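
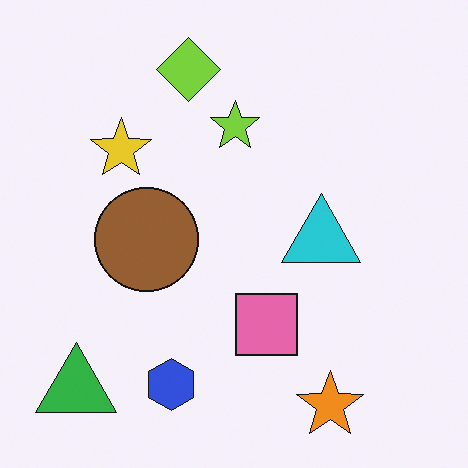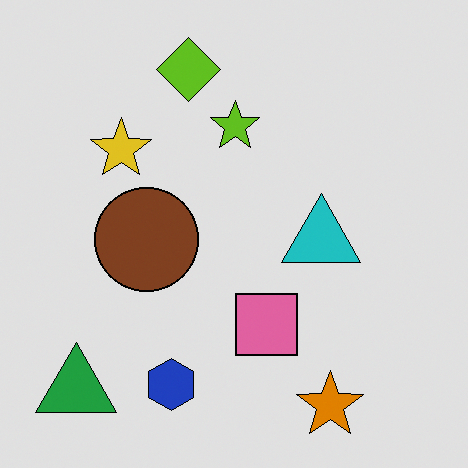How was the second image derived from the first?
The second image is the first posterized to a reduced palette.

Each flat color has snapped to a coarser quantized level — most visibly, the near-white background has dropped to a flat grey.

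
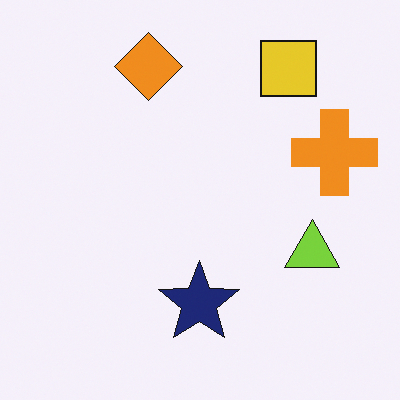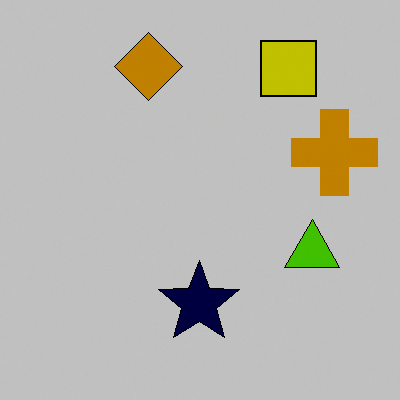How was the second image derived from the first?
Aggressively posterized.

Each flat color has snapped to a coarser quantized level — most visibly, the near-white background has dropped to a flat grey.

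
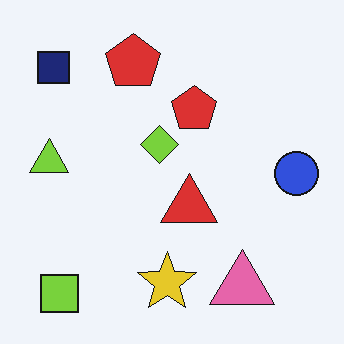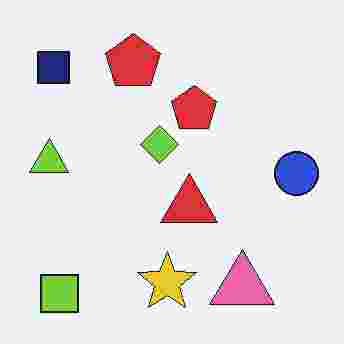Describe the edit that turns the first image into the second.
The transformation is: degraded with heavy JPEG compression.

Blocky 8×8 compression artifacts appear around shape edges and the flat background shows ringing — characteristic JPEG degradation.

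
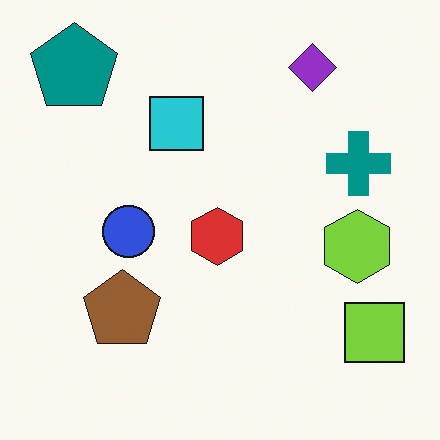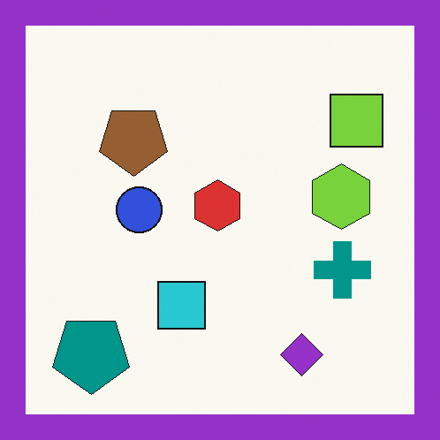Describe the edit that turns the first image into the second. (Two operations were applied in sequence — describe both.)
It was flipped vertically (top ↔ bottom), then framed with a purple border.

The purple diamond is in the top-right of the first image and the bottom-right of the second — shapes on opposite sides of the horizontal midline have swapped in a mirror flip. A solid purple frame runs around the edge of the second image, with the content slightly shrunk inside it.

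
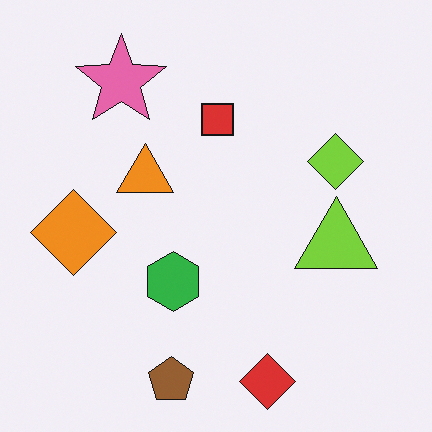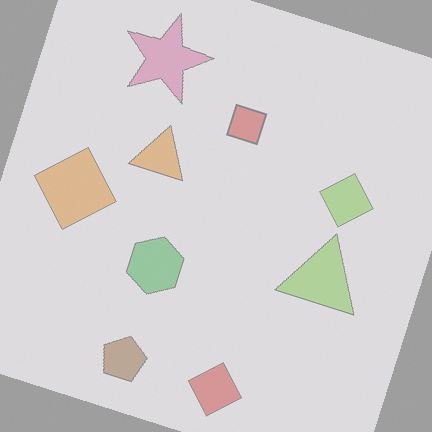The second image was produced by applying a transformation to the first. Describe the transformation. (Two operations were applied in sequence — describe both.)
It was rotated clockwise by a clearly visible amount, then given much lower contrast.

Every shape is tilted by the same angle and the image corners show triangular fill wedges — a whole-image rotation by a non-right angle. Tones are pushed toward mid-grey across the whole image — a global contrast change.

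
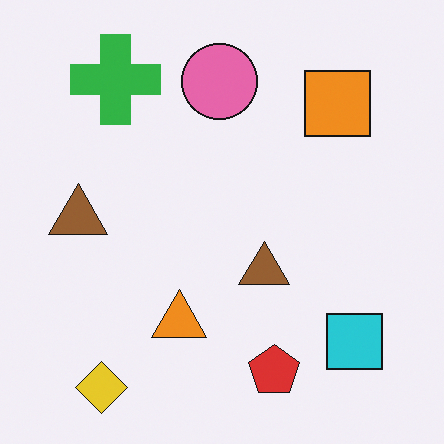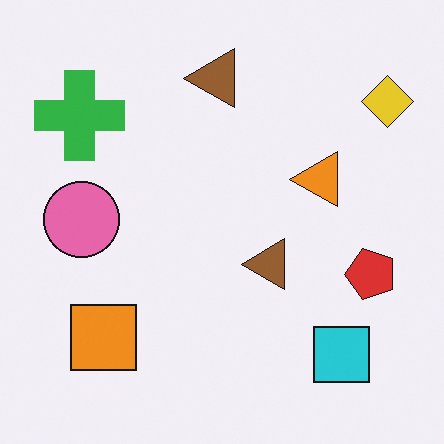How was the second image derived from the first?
Transposed (reflected across the top-left ↔ bottom-right diagonal).

Shapes have swapped their row and column positions — what was in the top-right is now in the bottom-left — a diagonal reflection.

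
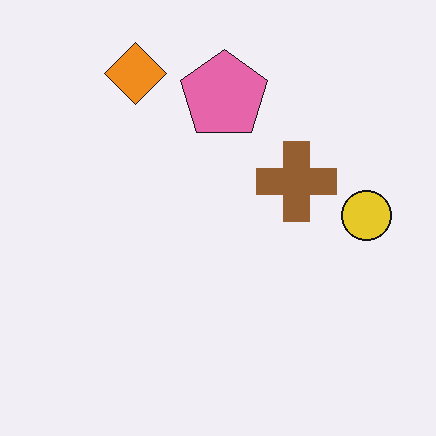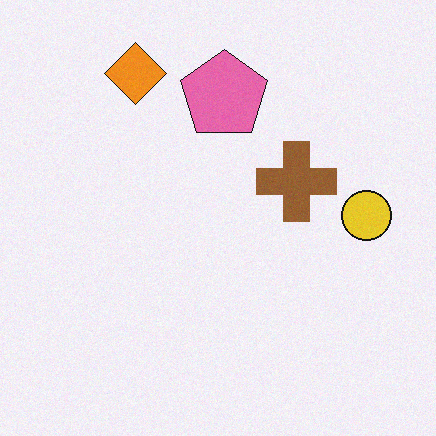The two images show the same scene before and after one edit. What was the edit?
This is the original image degraded with a light layer of grain.

Random speckle covers the whole image, including the flat background.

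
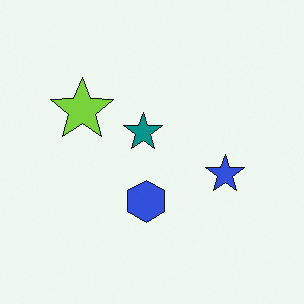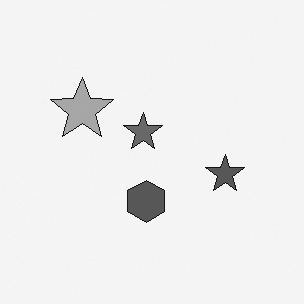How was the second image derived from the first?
Converted to grayscale.

All color is removed — every shape is now a shade of grey.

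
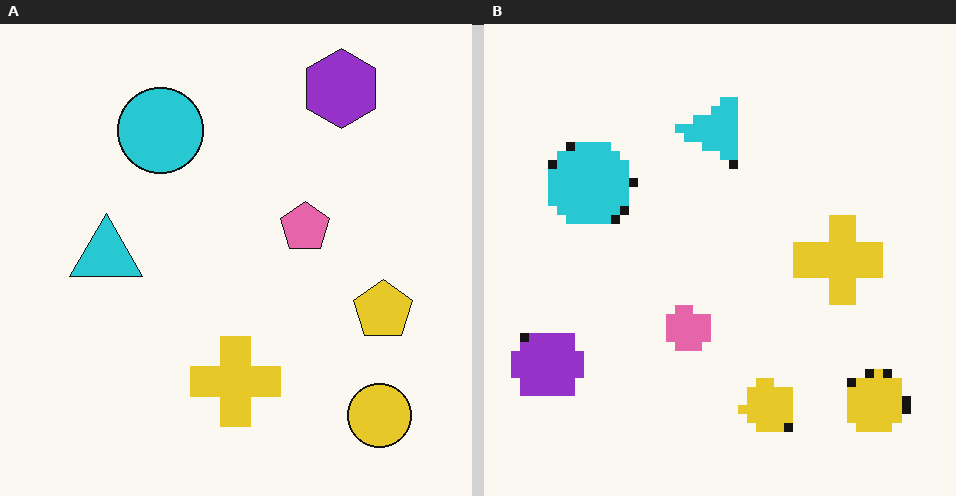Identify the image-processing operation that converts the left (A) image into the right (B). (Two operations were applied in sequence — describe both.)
The image was coarsely pixelated, then transposed (reflected across the top-left ↔ bottom-right diagonal).

Shapes are reduced to large square blocks; fine edges and outlines are lost — a downscale-then-upscale (mosaic) effect. Shapes have swapped their row and column positions — what was in the top-right is now in the bottom-left — a diagonal reflection.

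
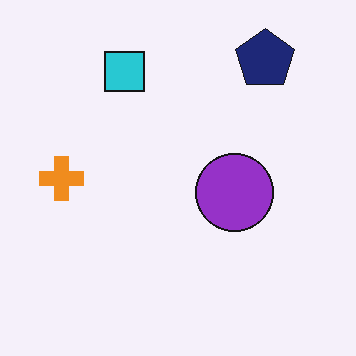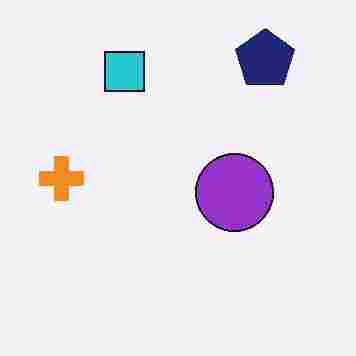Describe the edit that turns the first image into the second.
It was degraded with heavy JPEG compression.

Blocky 8×8 compression artifacts appear around shape edges and the flat background shows ringing — characteristic JPEG degradation.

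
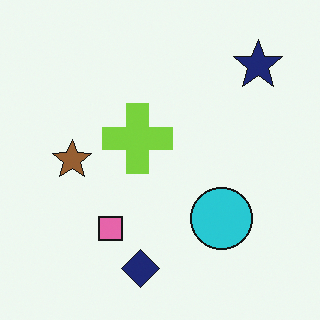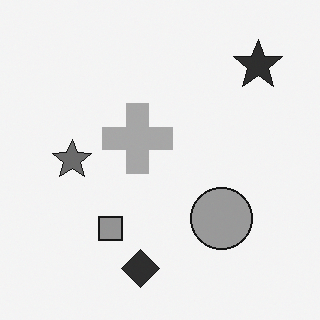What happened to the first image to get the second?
It was converted to grayscale.

All color is removed — every shape is now a shade of grey.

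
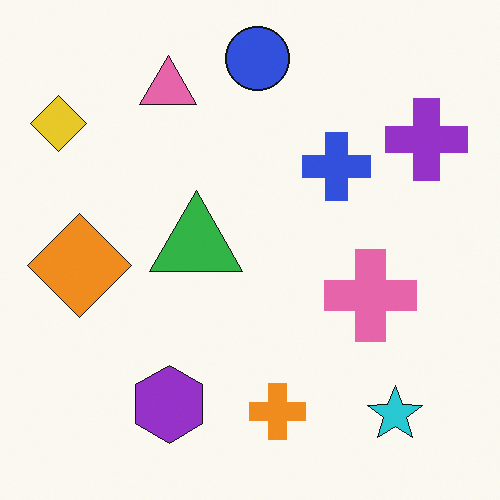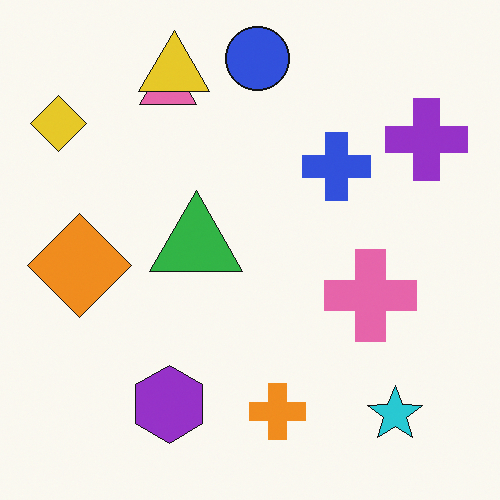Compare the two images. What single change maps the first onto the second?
The transformation is: overlaid with an additional yellow triangle.

A yellow triangle appears in the second image that is absent from the first.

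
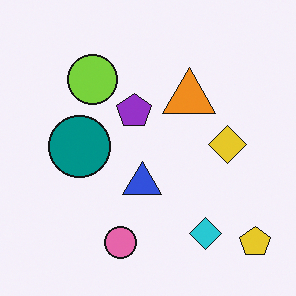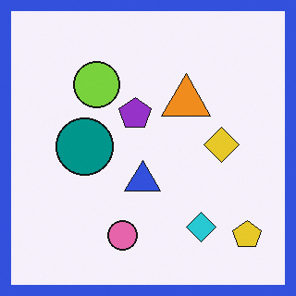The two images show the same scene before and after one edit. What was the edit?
The second image is the first framed with a blue border.

A solid blue frame runs around the edge of the second image, with the content slightly shrunk inside it.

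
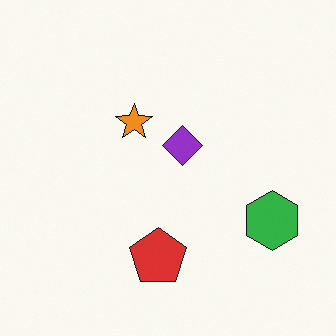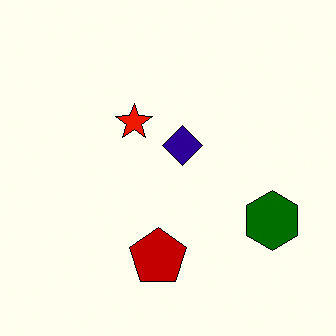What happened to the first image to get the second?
The transformation is: boosted in contrast.

Tones are pushed away from mid-grey across the whole image — a global contrast change.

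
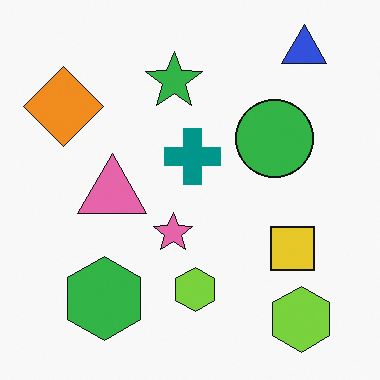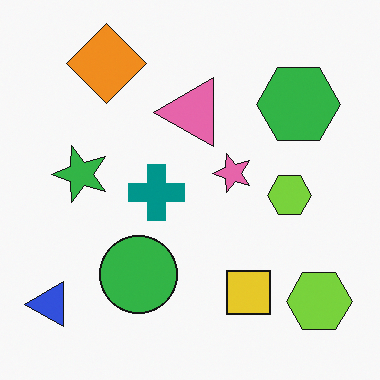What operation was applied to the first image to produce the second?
The second image is the first transposed (reflected across the top-left ↔ bottom-right diagonal).

Shapes have swapped their row and column positions — what was in the top-right is now in the bottom-left — a diagonal reflection.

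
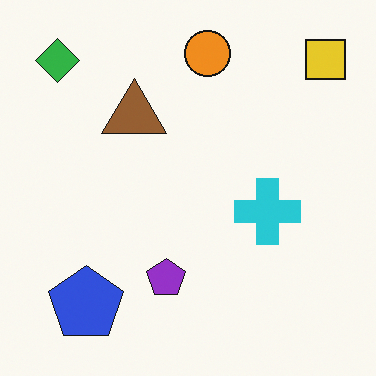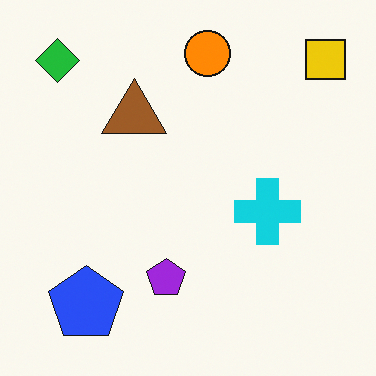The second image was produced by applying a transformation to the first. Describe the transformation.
This is the original image slightly oversaturated.

All colors are more vivid — a global saturation change.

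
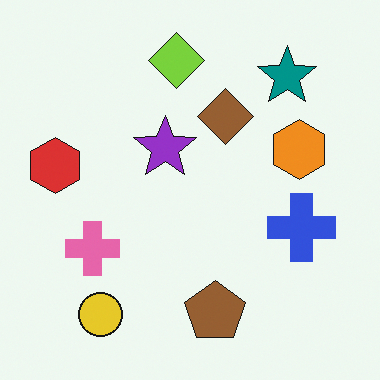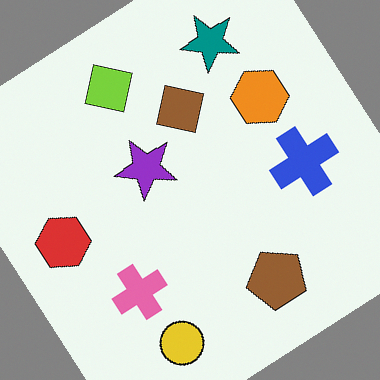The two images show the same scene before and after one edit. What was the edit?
Rotated counter-clockwise by a large amount — several tens of degrees.

Every shape is tilted by the same angle and the image corners show triangular fill wedges — a whole-image rotation by a non-right angle.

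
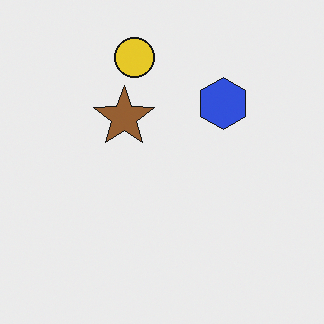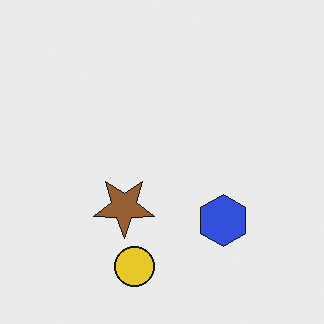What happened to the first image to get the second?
It was flipped vertically (top ↔ bottom).

The yellow circle is in the top of the first image and the bottom of the second — shapes on opposite sides of the horizontal midline have swapped in a mirror flip.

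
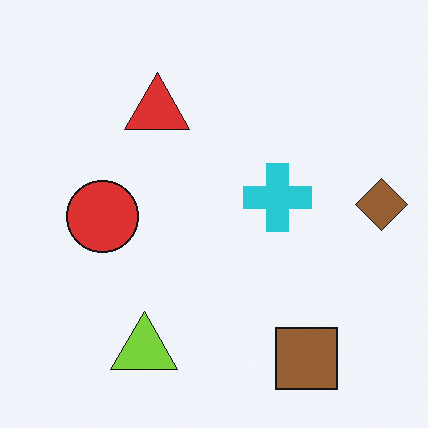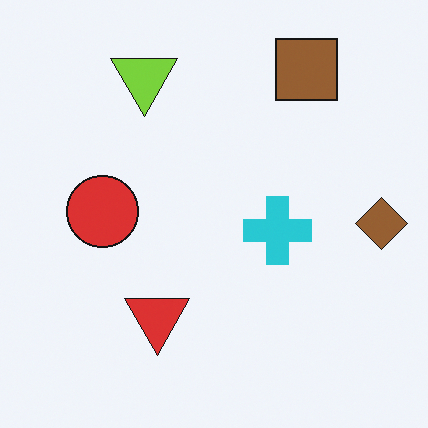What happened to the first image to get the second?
The image was flipped vertically (top ↔ bottom).

The brown square is in the bottom-right of the first image and the top-right of the second — shapes on opposite sides of the horizontal midline have swapped in a mirror flip.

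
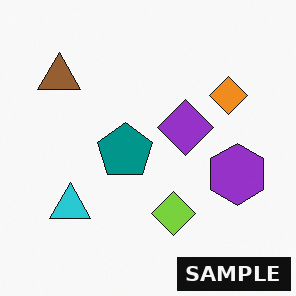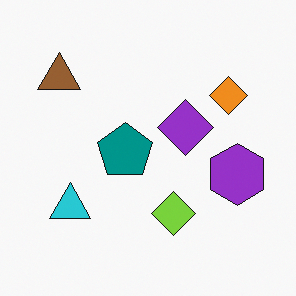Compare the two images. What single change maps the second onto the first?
This is the original image watermarked with the text "SAMPLE" in the lower-right corner.

A dark label reading "SAMPLE" appears in the lower-right corner.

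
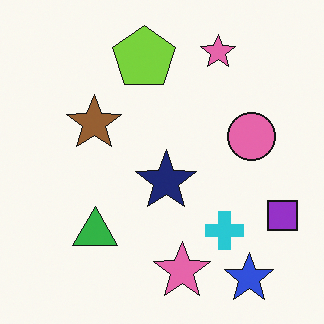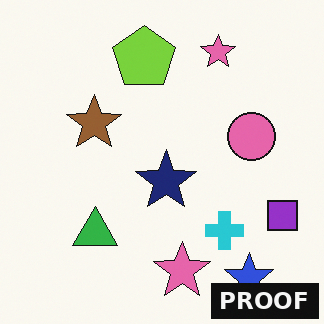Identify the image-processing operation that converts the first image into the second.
Watermarked with the text "PROOF" in the lower-right corner.

A dark label reading "PROOF" appears in the lower-right corner.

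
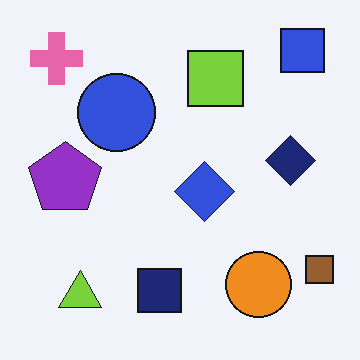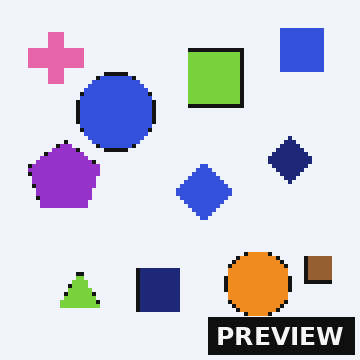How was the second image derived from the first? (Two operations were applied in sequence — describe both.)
It was mildly pixelated, then watermarked with the text "PREVIEW" in the lower-right corner.

Shapes are reduced to large square blocks; fine edges and outlines are lost — a downscale-then-upscale (mosaic) effect. A dark label reading "PREVIEW" appears in the lower-right corner.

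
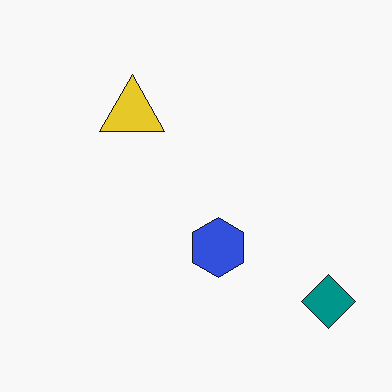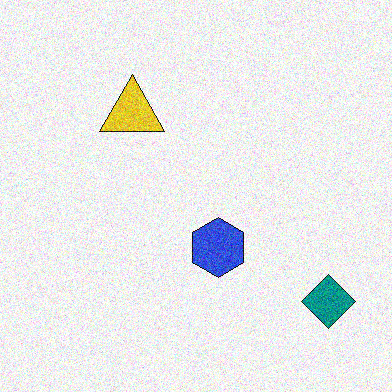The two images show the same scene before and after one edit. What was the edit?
This is the original image degraded with visible gaussian noise.

Random speckle covers the whole image, including the flat background.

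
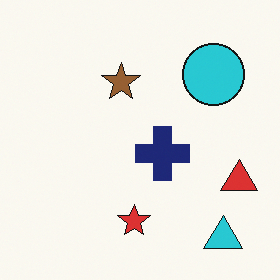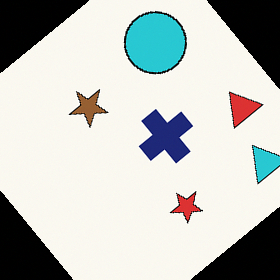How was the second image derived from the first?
The image was rotated counter-clockwise by a large amount — several tens of degrees.

Every shape is tilted by the same angle and the image corners show triangular fill wedges — a whole-image rotation by a non-right angle.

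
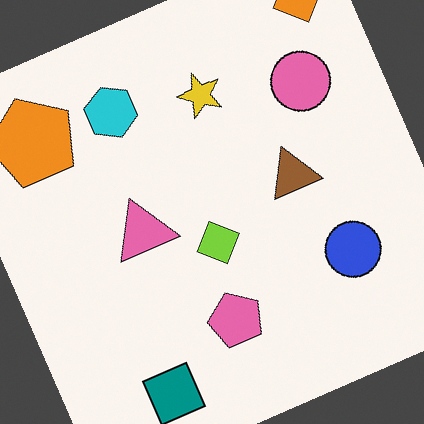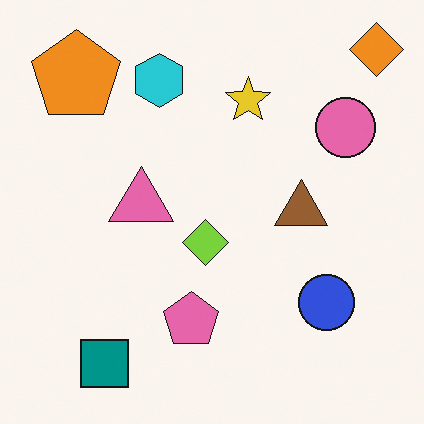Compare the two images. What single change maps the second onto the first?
This is the original image rotated counter-clockwise by a clearly visible amount.

Every shape is tilted by the same angle and the image corners show triangular fill wedges — a whole-image rotation by a non-right angle.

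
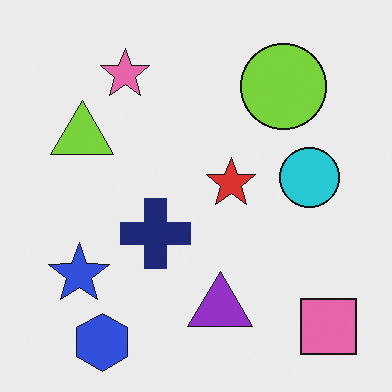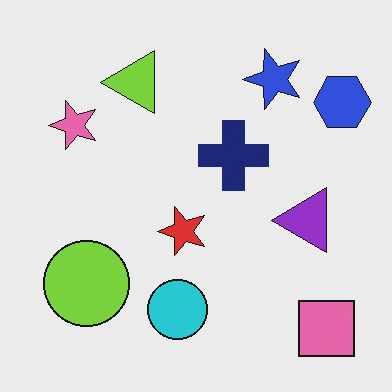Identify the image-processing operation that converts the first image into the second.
The image was transposed (reflected across the top-left ↔ bottom-right diagonal).

Shapes have swapped their row and column positions — what was in the top-right is now in the bottom-left — a diagonal reflection.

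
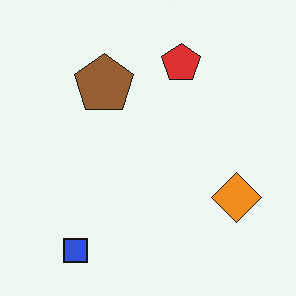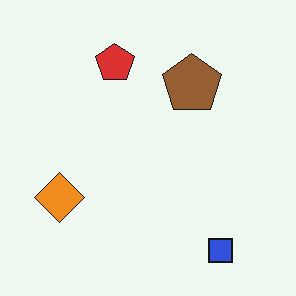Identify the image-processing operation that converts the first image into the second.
This is the original image flipped horizontally (left ↔ right).

The orange diamond is in the right of the first image and the left of the second — shapes on opposite sides of the vertical midline have swapped in a mirror flip.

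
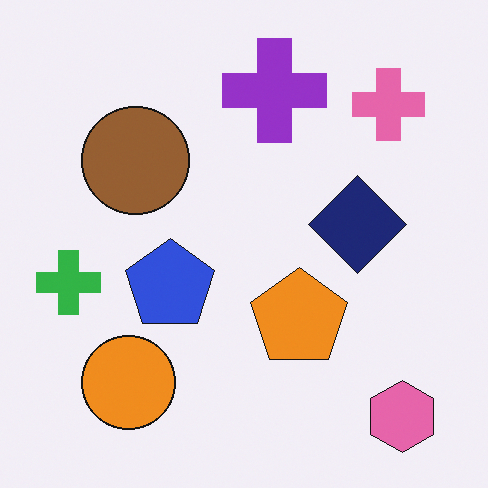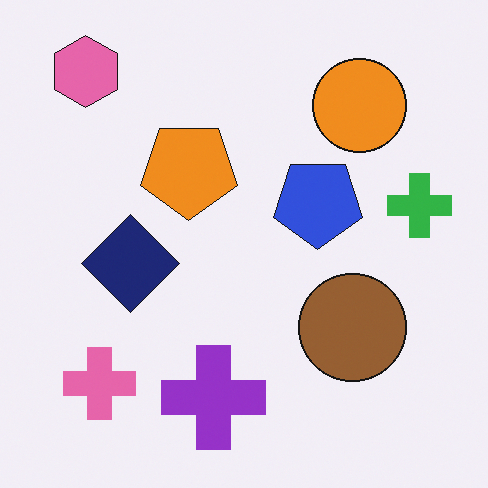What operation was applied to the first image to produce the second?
The image was rotated 180°.

The pink hexagon sits in the bottom-right of the first image and the top-left of the second — consistent with a whole-image 180° rotation.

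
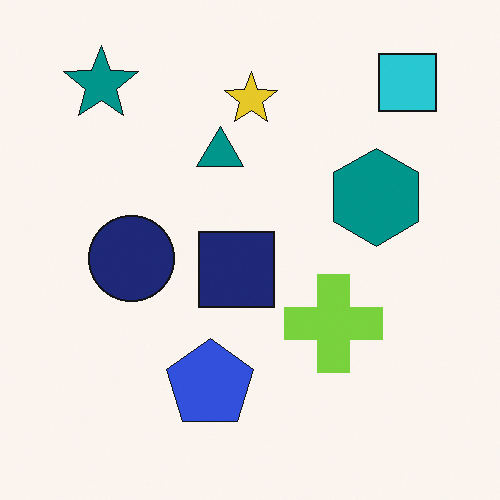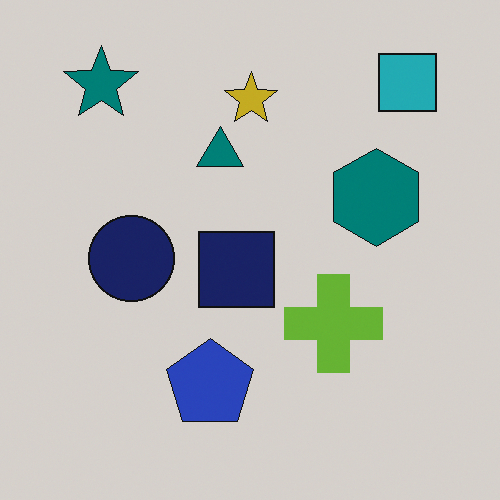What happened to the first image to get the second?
It was slightly darkened.

Every pixel — background and shapes alike — is uniformly darkened.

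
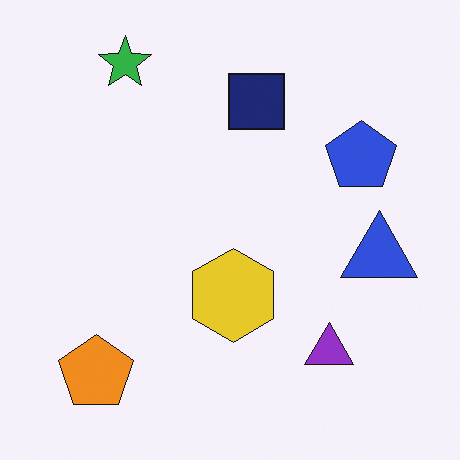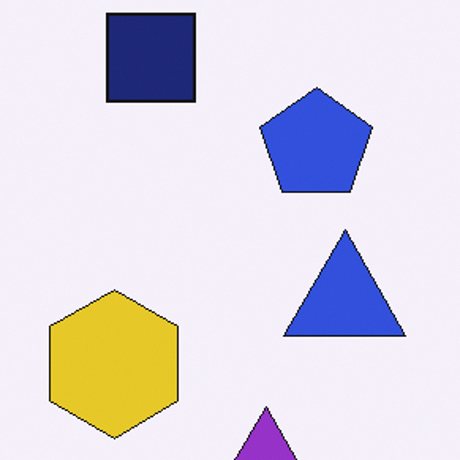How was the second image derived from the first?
This is the original image cropped slightly and scaled back up.

The visible shapes are larger and the field of view is narrower; shapes near the original edges may be partly or wholly outside the frame — a crop-and-rescale.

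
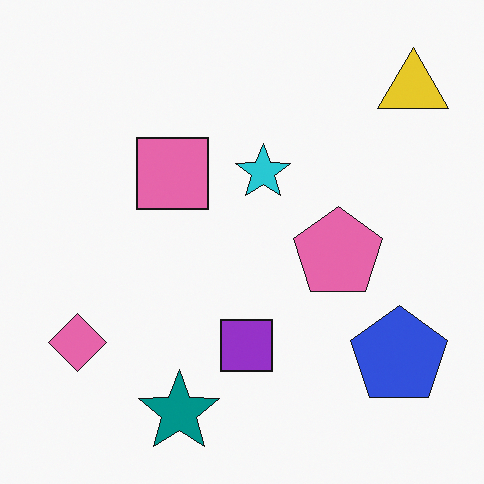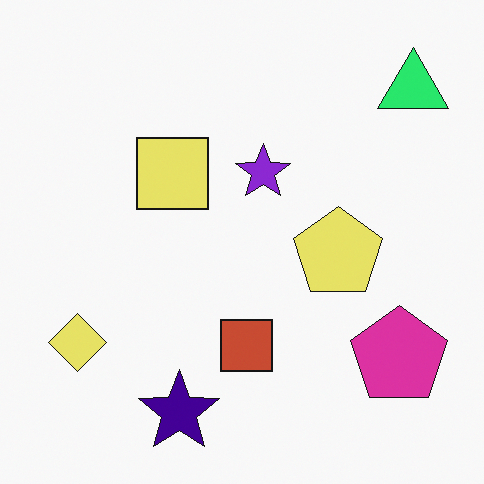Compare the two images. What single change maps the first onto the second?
It was hue-shifted by a moderate amount.

Every shape's color has rotated by the same amount around the hue wheel — a uniform hue shift.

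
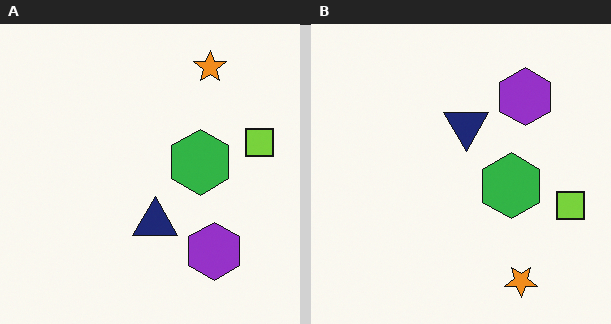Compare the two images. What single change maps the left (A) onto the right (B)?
This is the original image flipped vertically (top ↔ bottom).

The orange star is in the top-right of the left (A) image and the bottom-right of the right (B) — shapes on opposite sides of the horizontal midline have swapped in a mirror flip.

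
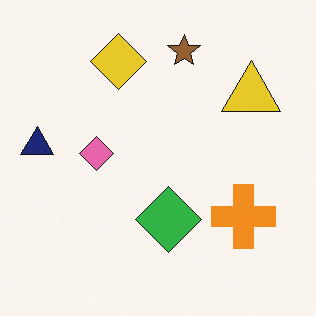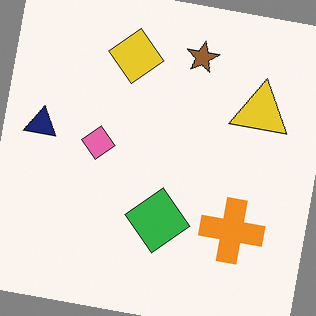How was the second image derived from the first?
This is the original image rotated clockwise by a small amount.

Every shape is tilted by the same angle and the image corners show triangular fill wedges — a whole-image rotation by a non-right angle.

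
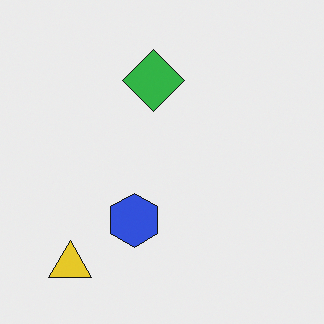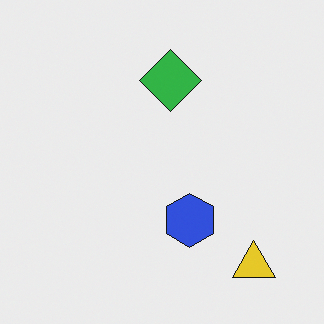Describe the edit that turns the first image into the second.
This is the original image flipped horizontally (left ↔ right).

The yellow triangle is in the bottom-left of the first image and the bottom-right of the second — shapes on opposite sides of the vertical midline have swapped in a mirror flip.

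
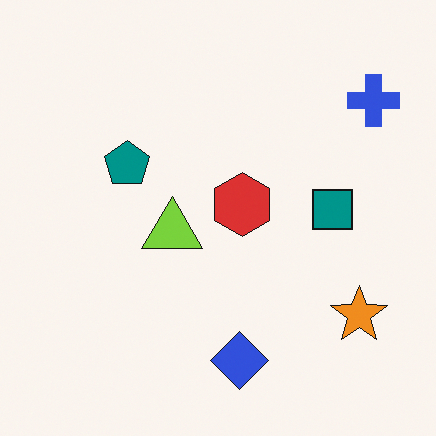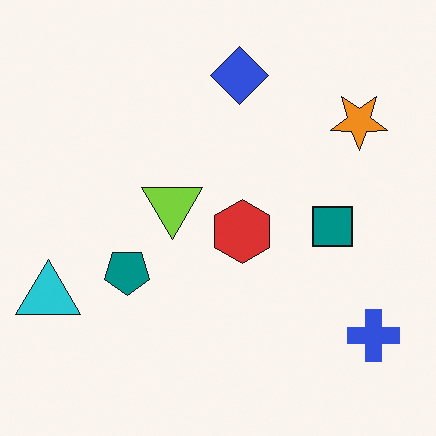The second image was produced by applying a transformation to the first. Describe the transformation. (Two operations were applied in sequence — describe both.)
The second image is the first flipped vertically (top ↔ bottom), then overlaid with an additional cyan triangle.

The blue diamond is in the bottom of the first image and the top of the second — shapes on opposite sides of the horizontal midline have swapped in a mirror flip. A cyan triangle appears in the second image that is absent from the first.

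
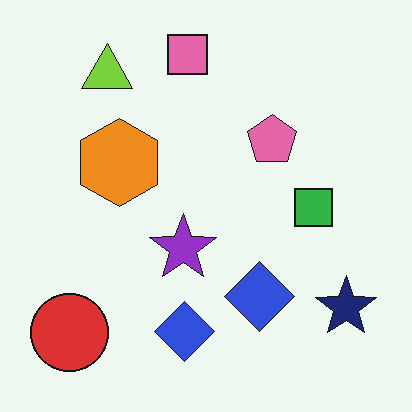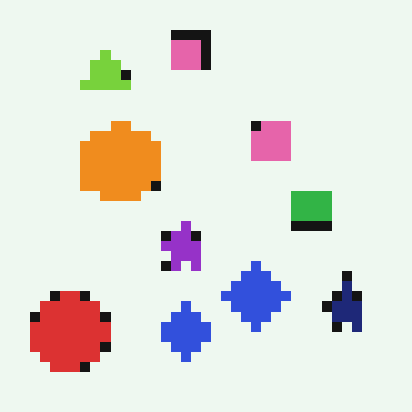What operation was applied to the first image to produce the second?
It was coarsely pixelated.

Shapes are reduced to large square blocks; fine edges and outlines are lost — a downscale-then-upscale (mosaic) effect.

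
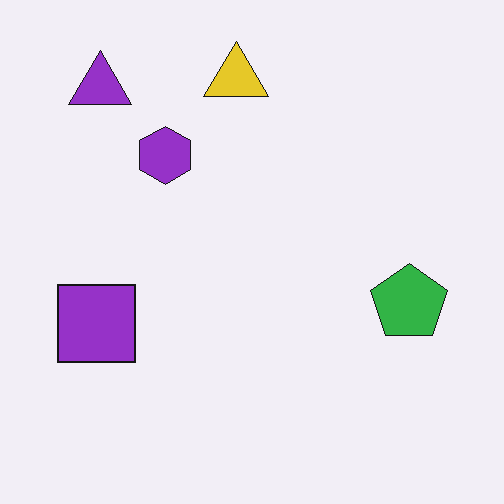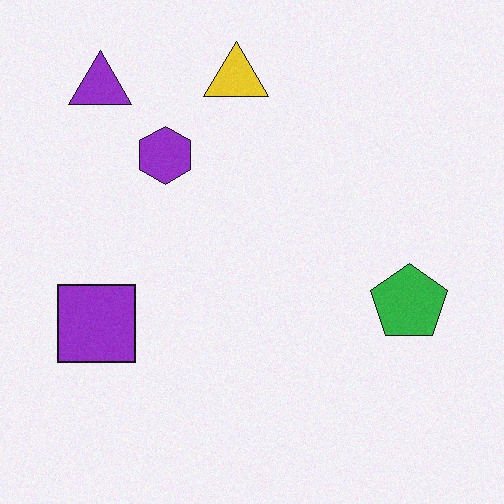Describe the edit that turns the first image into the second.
It was degraded with a light layer of grain.

Random speckle covers the whole image, including the flat background.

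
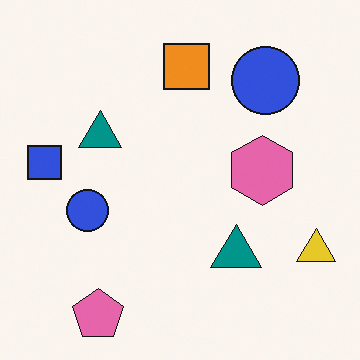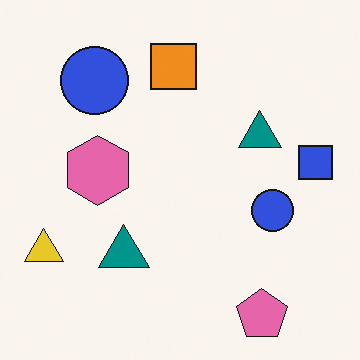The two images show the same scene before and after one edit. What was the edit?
Flipped horizontally (left ↔ right).

The blue square is in the left of the first image and the right of the second — shapes on opposite sides of the vertical midline have swapped in a mirror flip.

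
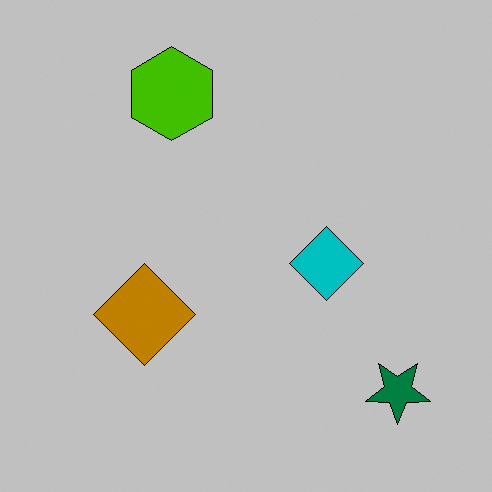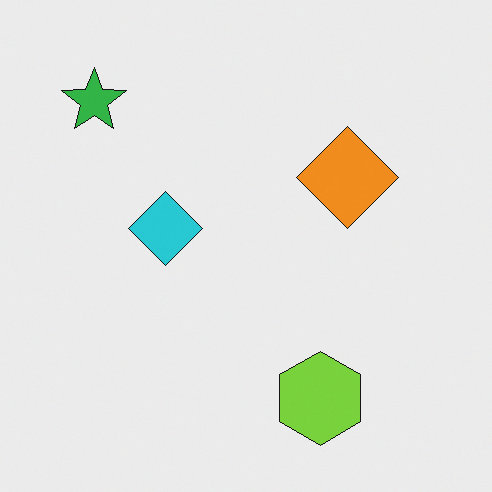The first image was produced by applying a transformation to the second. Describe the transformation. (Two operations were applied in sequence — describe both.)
The first image is the second rotated 180°, then aggressively posterized.

The green star sits in the top-left of the second image and the bottom-right of the first — consistent with a whole-image 180° rotation. Each flat color has snapped to a coarser quantized level — most visibly, the near-white background has dropped to a flat grey.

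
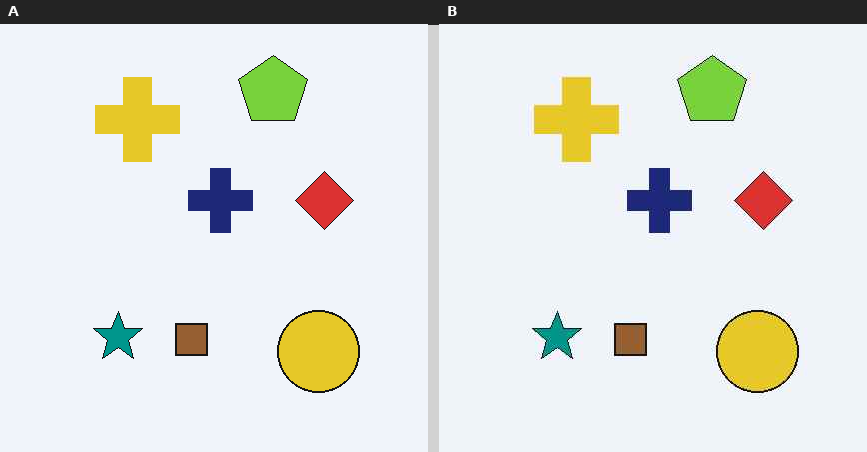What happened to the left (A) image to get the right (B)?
The image was given moderate JPEG compression.

Blocky 8×8 compression artifacts appear around shape edges and the flat background shows ringing — characteristic JPEG degradation.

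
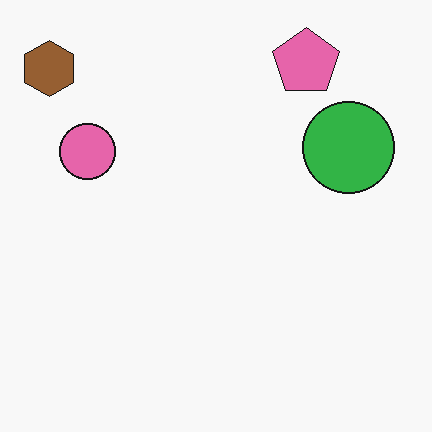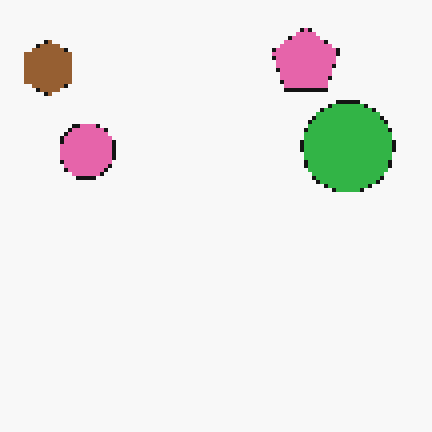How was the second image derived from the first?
Lightly pixelated (a mild mosaic effect).

Shapes are reduced to large square blocks; fine edges and outlines are lost — a downscale-then-upscale (mosaic) effect.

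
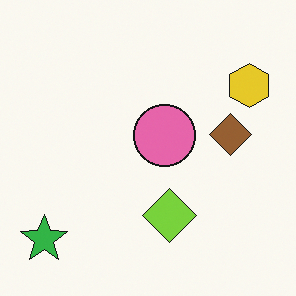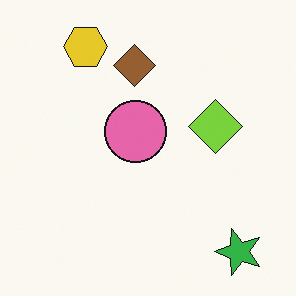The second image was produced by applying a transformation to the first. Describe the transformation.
The transformation is: rotated 90° counter-clockwise.

The green star sits in the bottom-left of the first image and the bottom-right of the second — consistent with a whole-image 90° counter-clockwise rotation.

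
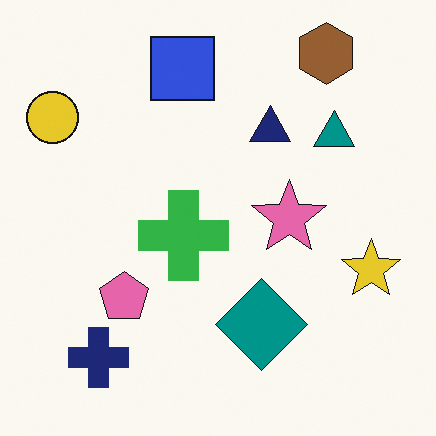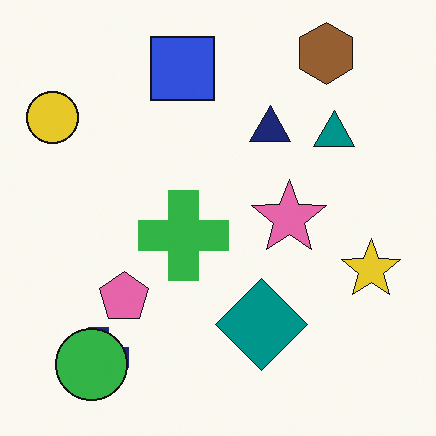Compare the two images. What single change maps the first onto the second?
It was overlaid with an additional green circle.

A green circle appears in the second image that is absent from the first.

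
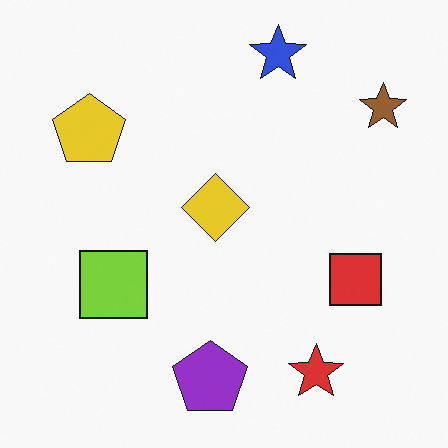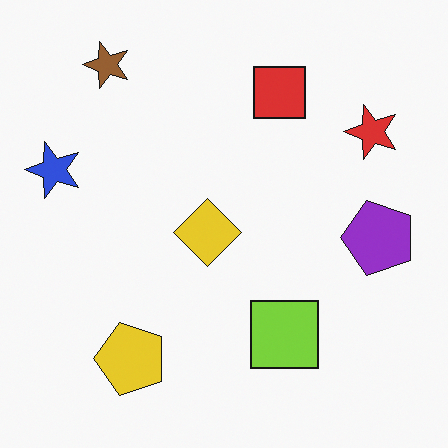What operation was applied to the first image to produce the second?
The transformation is: rotated 90° counter-clockwise.

The brown star sits in the top-right of the first image and the top-left of the second — consistent with a whole-image 90° counter-clockwise rotation.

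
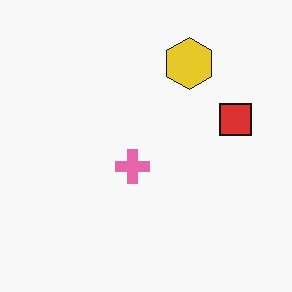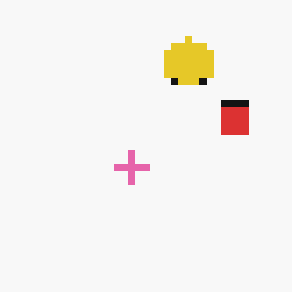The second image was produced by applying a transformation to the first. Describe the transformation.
It was pixelated into visible square blocks.

Shapes are reduced to large square blocks; fine edges and outlines are lost — a downscale-then-upscale (mosaic) effect.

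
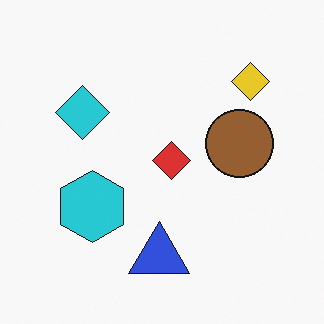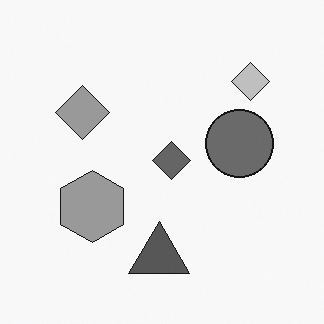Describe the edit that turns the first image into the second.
The image was converted to grayscale.

All color is removed — every shape is now a shade of grey.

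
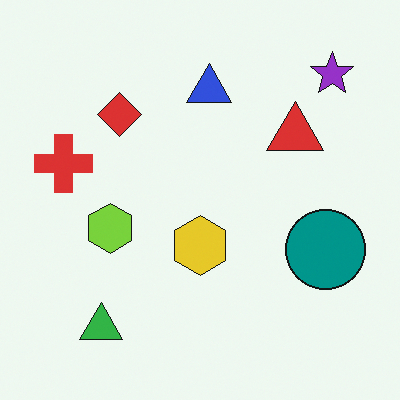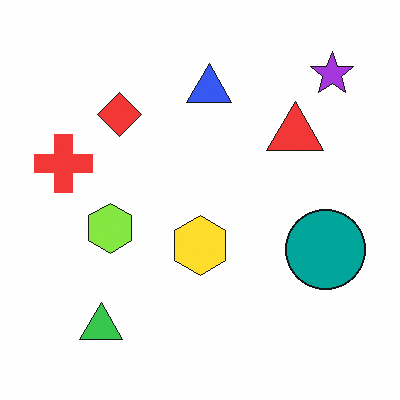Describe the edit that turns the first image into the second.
It was slightly brightened.

Every pixel — background and shapes alike — is uniformly brightened.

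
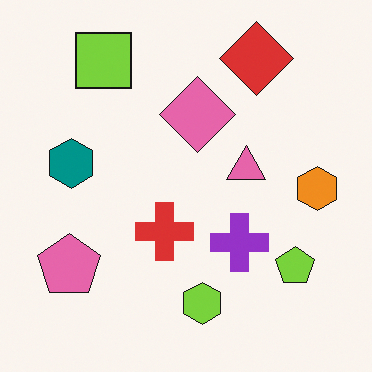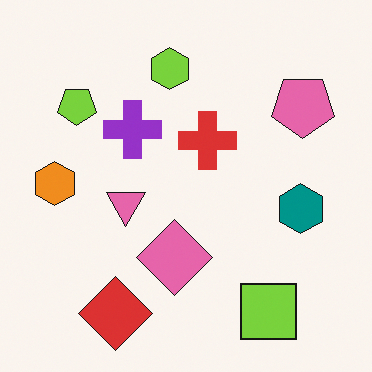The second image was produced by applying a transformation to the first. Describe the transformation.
This is the original image rotated 180°.

The lime square sits in the top-left of the first image and the bottom-right of the second — consistent with a whole-image 180° rotation.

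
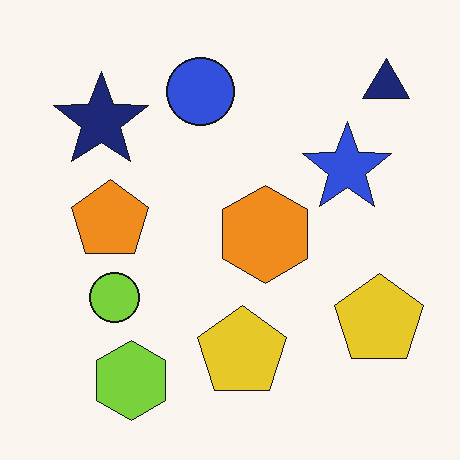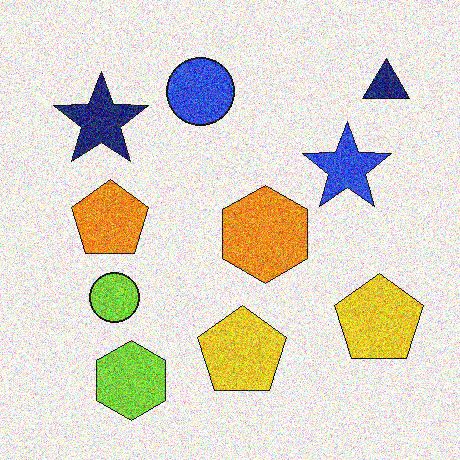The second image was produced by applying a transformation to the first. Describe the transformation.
This is the original image degraded with heavy additive noise.

Random speckle covers the whole image, including the flat background.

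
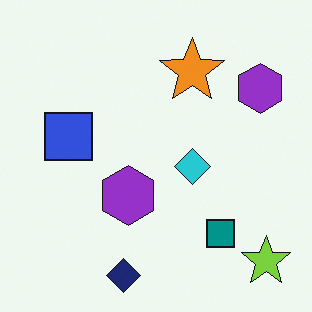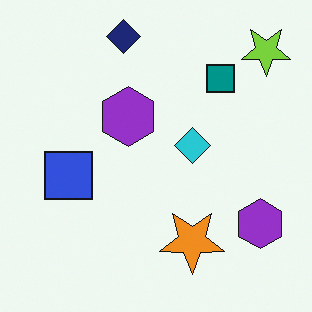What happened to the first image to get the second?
It was flipped vertically (top ↔ bottom).

The navy diamond is in the bottom of the first image and the top of the second — shapes on opposite sides of the horizontal midline have swapped in a mirror flip.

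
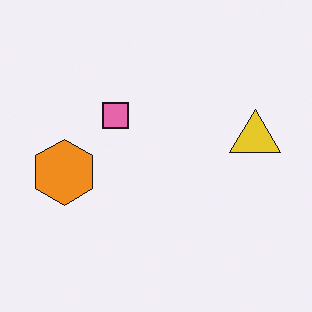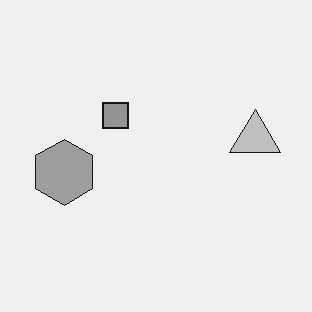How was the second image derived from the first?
Converted to grayscale.

All color is removed — every shape is now a shade of grey.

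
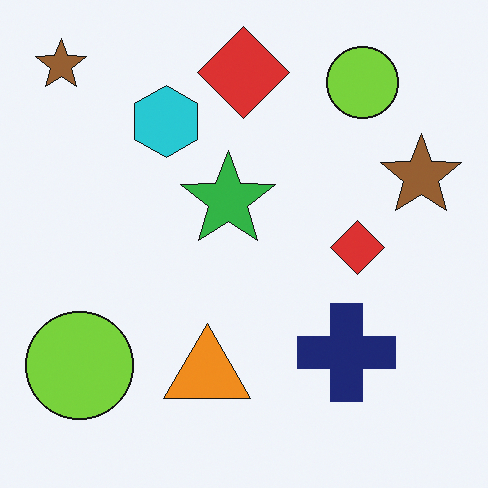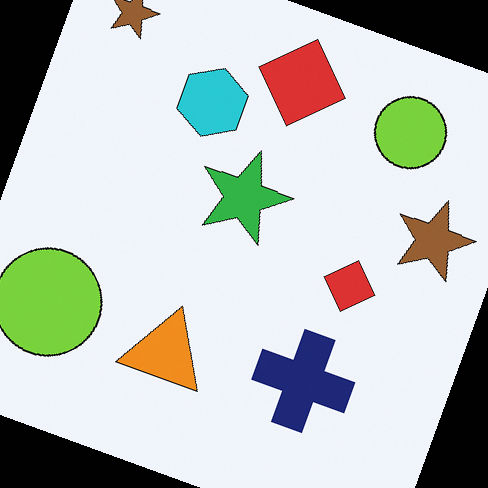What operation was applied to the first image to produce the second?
The transformation is: rotated clockwise by a moderate amount.

Every shape is tilted by the same angle and the image corners show triangular fill wedges — a whole-image rotation by a non-right angle.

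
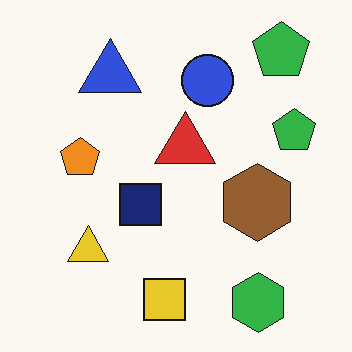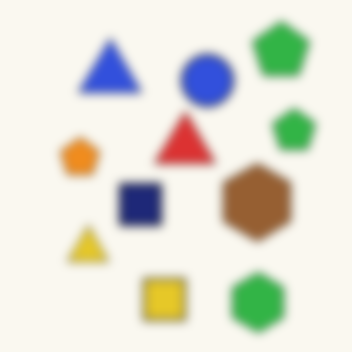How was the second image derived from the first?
The image was heavily blurred.

Shape edges and outlines are uniformly softened across the whole image.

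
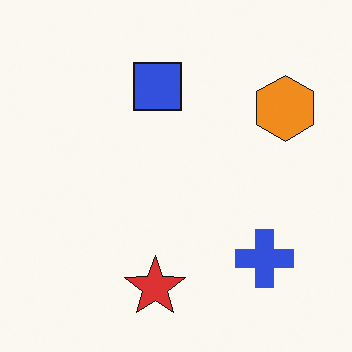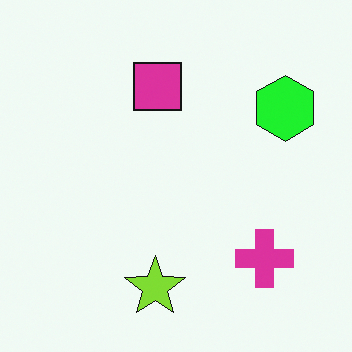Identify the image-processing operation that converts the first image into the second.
Hue-shifted by a moderate amount.

Every shape's color has rotated by the same amount around the hue wheel — a uniform hue shift.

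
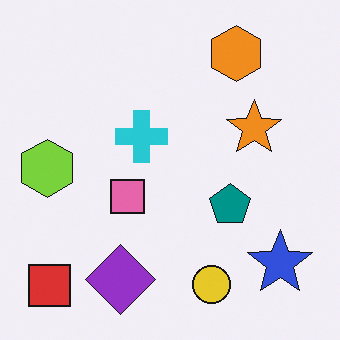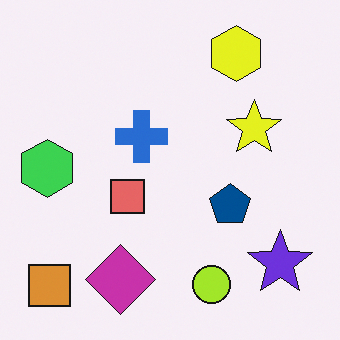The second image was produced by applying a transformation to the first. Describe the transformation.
The image was hue-shifted by a small amount.

Every shape's color has rotated by the same amount around the hue wheel — a uniform hue shift.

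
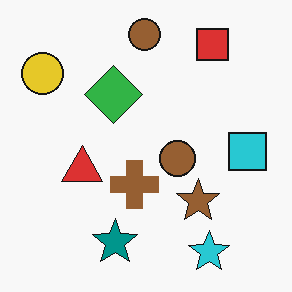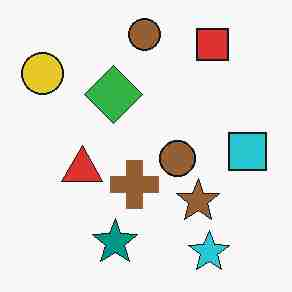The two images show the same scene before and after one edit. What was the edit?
The image was degraded with heavy JPEG compression.

Blocky 8×8 compression artifacts appear around shape edges and the flat background shows ringing — characteristic JPEG degradation.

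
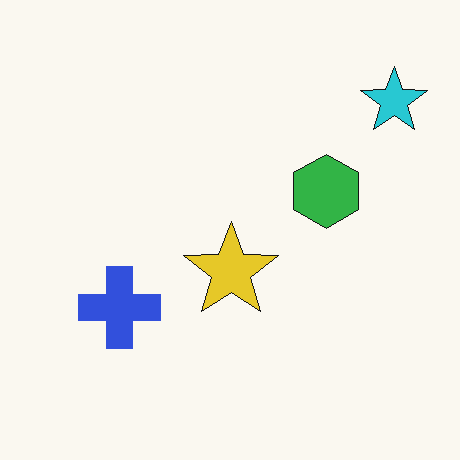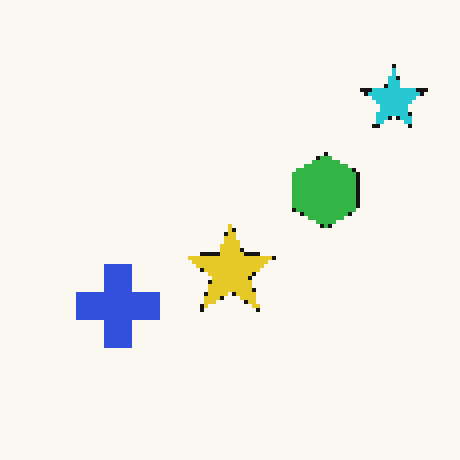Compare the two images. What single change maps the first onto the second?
The transformation is: lightly pixelated (a mild mosaic effect).

Shapes are reduced to large square blocks; fine edges and outlines are lost — a downscale-then-upscale (mosaic) effect.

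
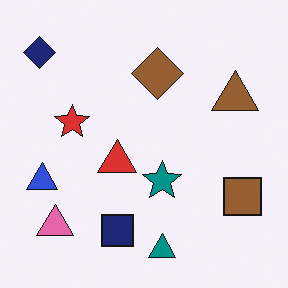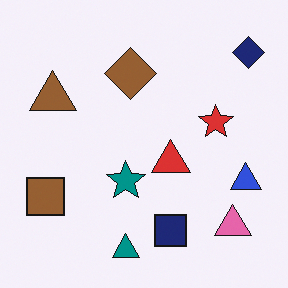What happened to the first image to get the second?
The transformation is: flipped horizontally (left ↔ right).

The navy diamond is in the top-left of the first image and the top-right of the second — shapes on opposite sides of the vertical midline have swapped in a mirror flip.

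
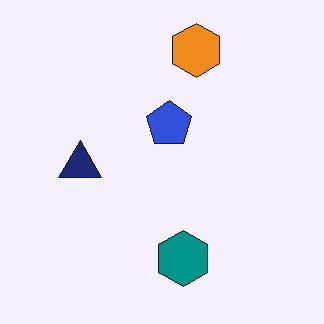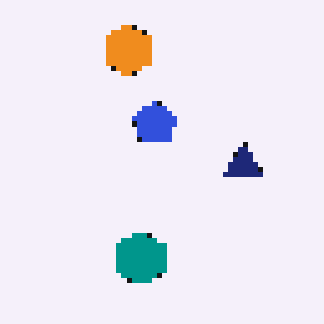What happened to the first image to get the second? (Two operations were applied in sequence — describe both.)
This is the original image flipped horizontally (left ↔ right), then mildly pixelated.

The navy triangle is in the left of the first image and the right of the second — shapes on opposite sides of the vertical midline have swapped in a mirror flip. Shapes are reduced to large square blocks; fine edges and outlines are lost — a downscale-then-upscale (mosaic) effect.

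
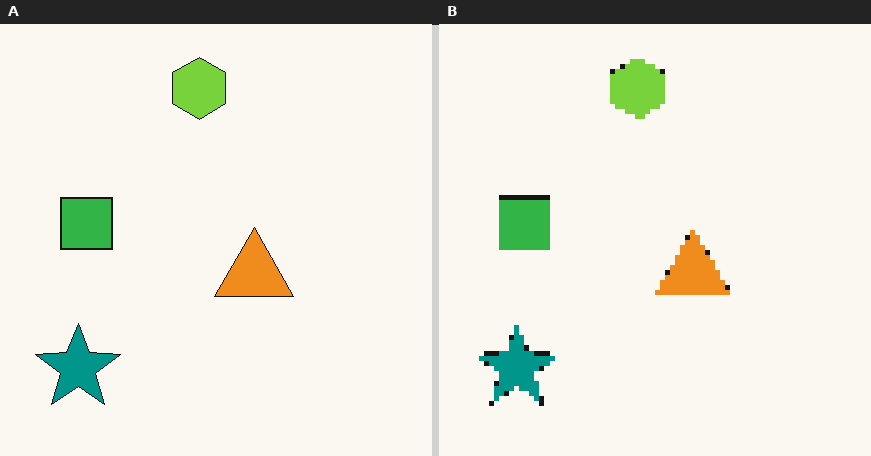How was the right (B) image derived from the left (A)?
It was mildly pixelated.

Shapes are reduced to large square blocks; fine edges and outlines are lost — a downscale-then-upscale (mosaic) effect.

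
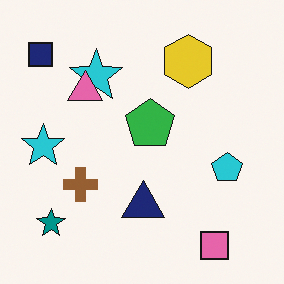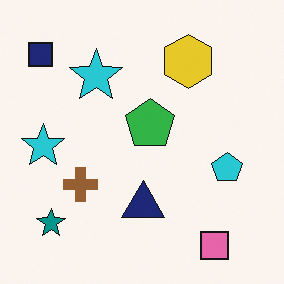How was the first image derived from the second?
Overlaid with an additional pink triangle.

A pink triangle appears in the first image that is absent from the second.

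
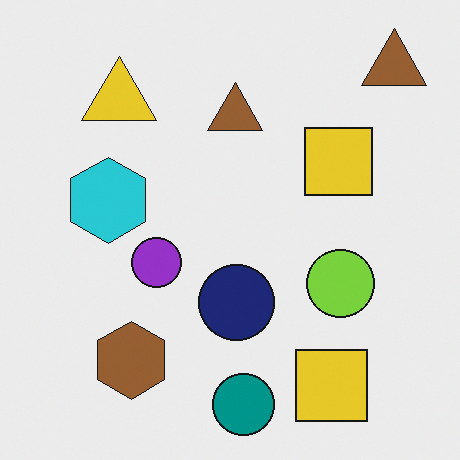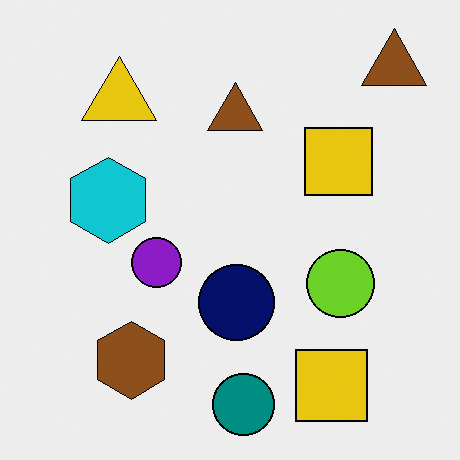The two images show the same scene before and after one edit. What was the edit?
Given slightly increased contrast.

Tones are pushed away from mid-grey across the whole image — a global contrast change.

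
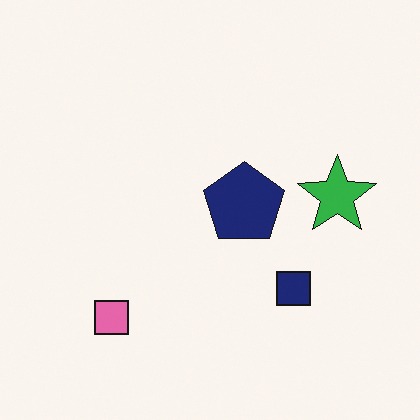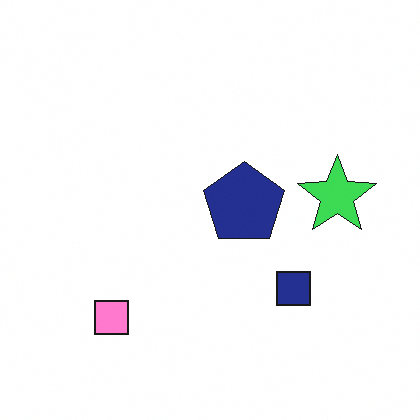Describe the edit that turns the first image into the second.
The image was brightened a little.

Every pixel — background and shapes alike — is uniformly brightened.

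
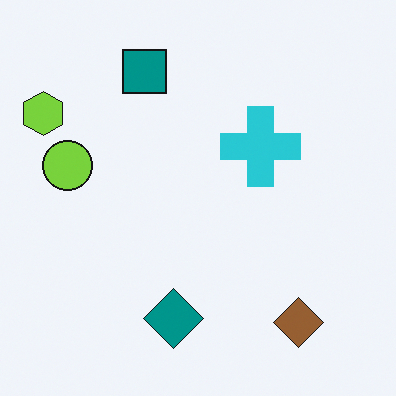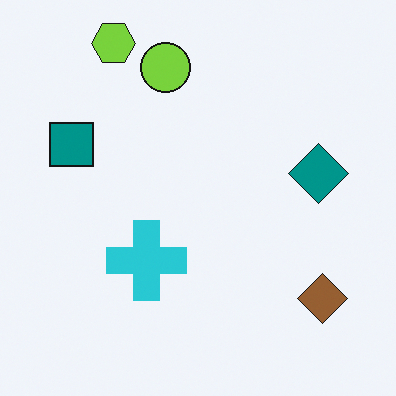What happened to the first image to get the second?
Transposed (reflected across the top-left ↔ bottom-right diagonal).

Shapes have swapped their row and column positions — what was in the top-right is now in the bottom-left — a diagonal reflection.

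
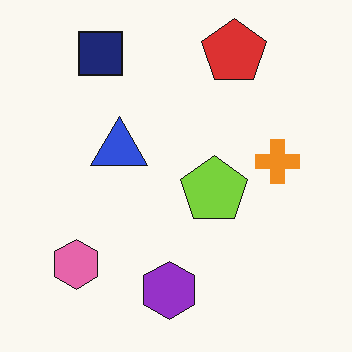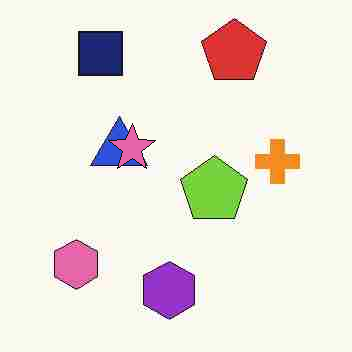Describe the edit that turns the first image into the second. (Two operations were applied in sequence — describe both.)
The image was heavily JPEG-compressed with obvious blocking artifacts, then overlaid with an additional pink star.

Blocky 8×8 compression artifacts appear around shape edges and the flat background shows ringing — characteristic JPEG degradation. A pink star appears in the second image that is absent from the first.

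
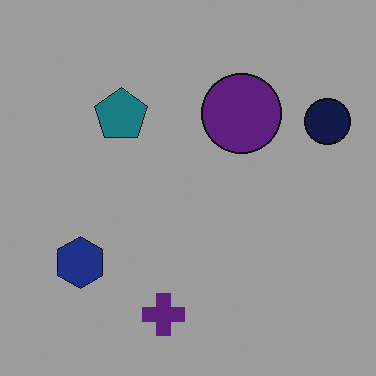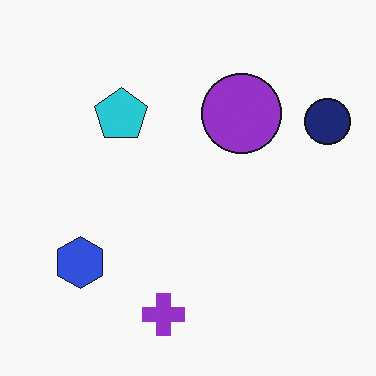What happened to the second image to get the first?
Noticeably darkened.

Every pixel — background and shapes alike — is uniformly darkened.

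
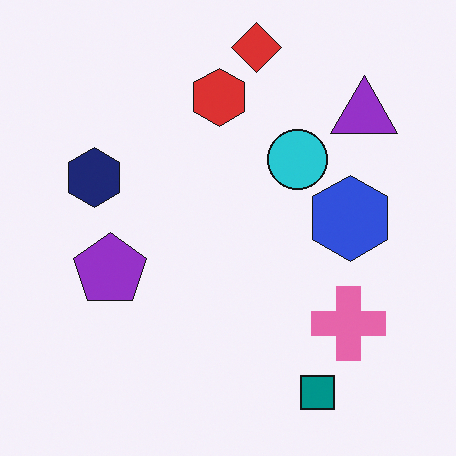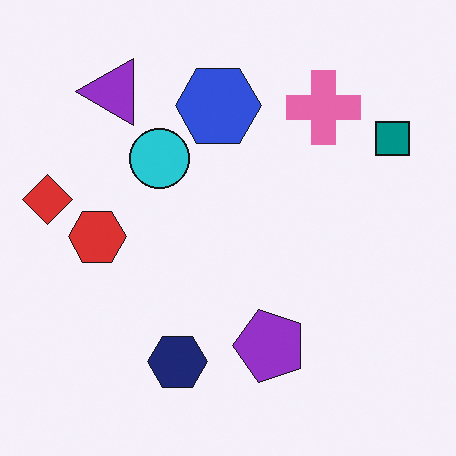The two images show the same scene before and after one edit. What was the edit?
The second image is the first rotated 90° counter-clockwise.

The teal square sits in the bottom-right of the first image and the top-right of the second — consistent with a whole-image 90° counter-clockwise rotation.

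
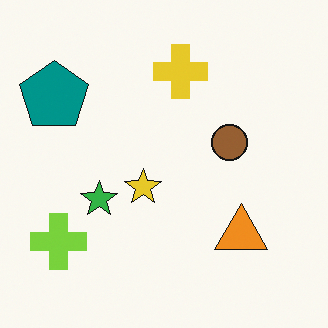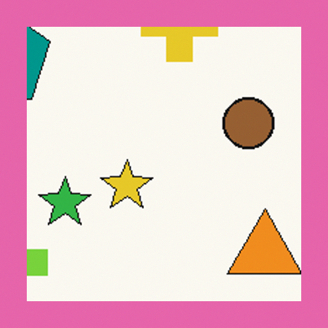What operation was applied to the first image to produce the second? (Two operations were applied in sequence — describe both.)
It was cropped tightly and scaled back up, then framed with a pink border.

The visible shapes are larger and the field of view is narrower; shapes near the original edges may be partly or wholly outside the frame — a crop-and-rescale. A solid pink frame runs around the edge of the second image, with the content slightly shrunk inside it.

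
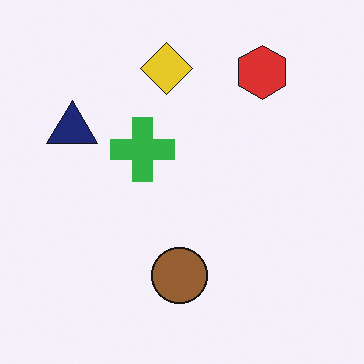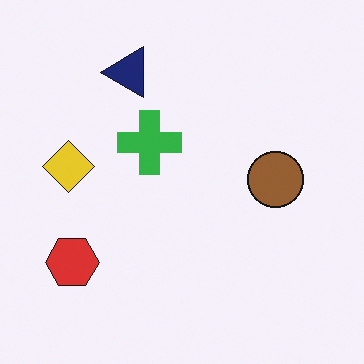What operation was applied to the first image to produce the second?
This is the original image transposed (reflected across the top-left ↔ bottom-right diagonal).

Shapes have swapped their row and column positions — what was in the top-right is now in the bottom-left — a diagonal reflection.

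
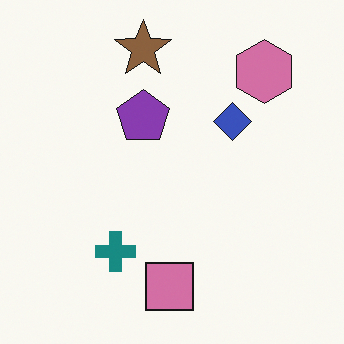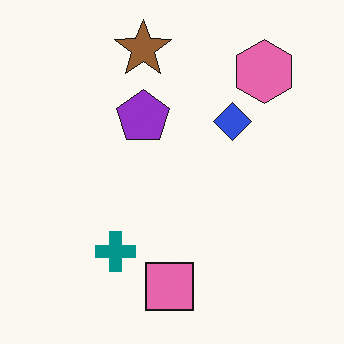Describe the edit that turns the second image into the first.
This is the original image slightly desaturated.

All colors are more muted and greyish — a global saturation change.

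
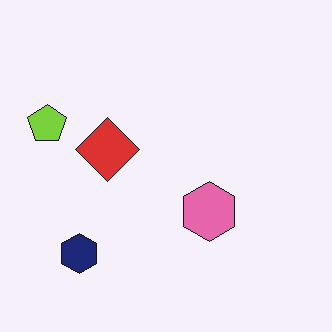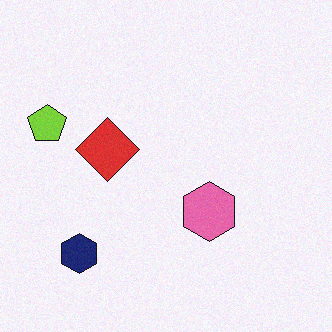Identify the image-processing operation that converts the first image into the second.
The transformation is: degraded with a light layer of grain.

Random speckle covers the whole image, including the flat background.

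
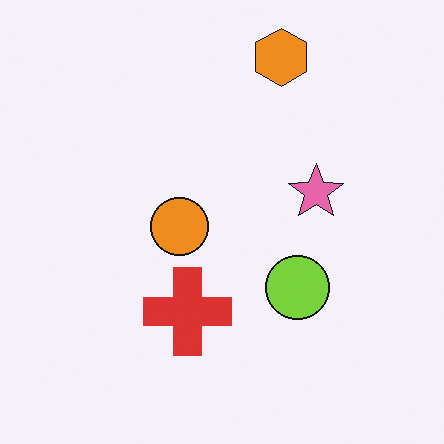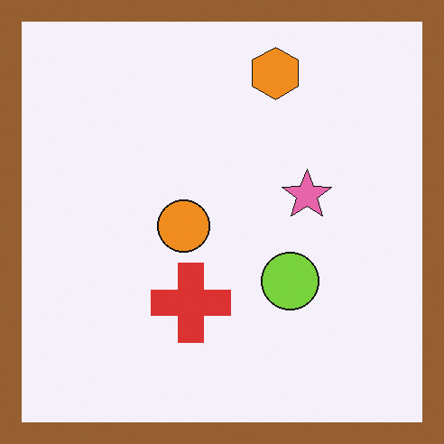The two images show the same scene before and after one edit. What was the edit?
Framed with a brown border.

A solid brown frame runs around the edge of the second image, with the content slightly shrunk inside it.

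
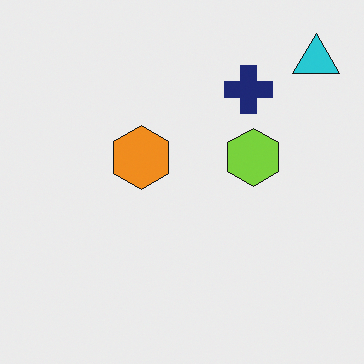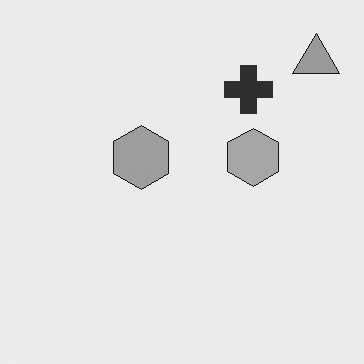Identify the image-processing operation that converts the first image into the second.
Converted to grayscale.

All color is removed — every shape is now a shade of grey.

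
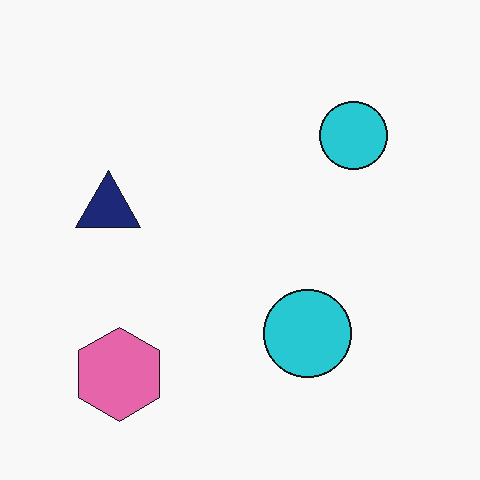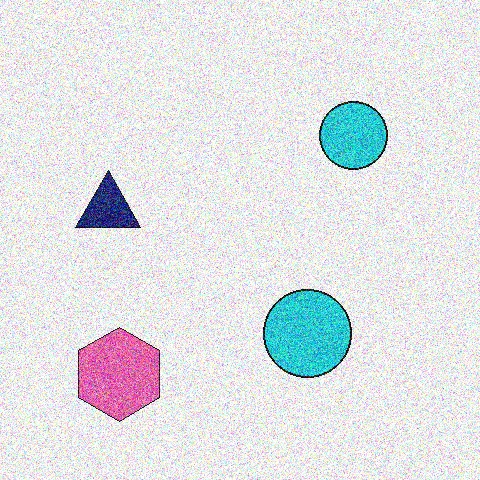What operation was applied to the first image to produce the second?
It was degraded with heavy additive noise.

Random speckle covers the whole image, including the flat background.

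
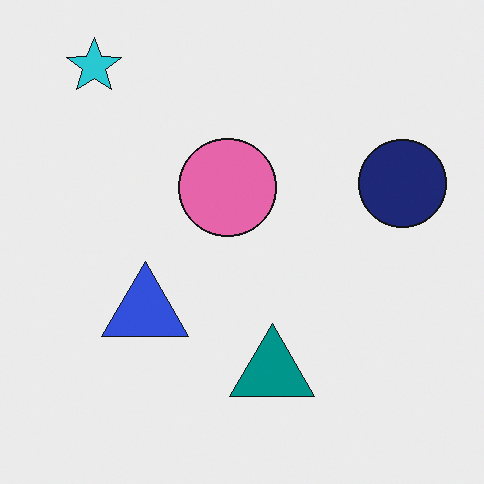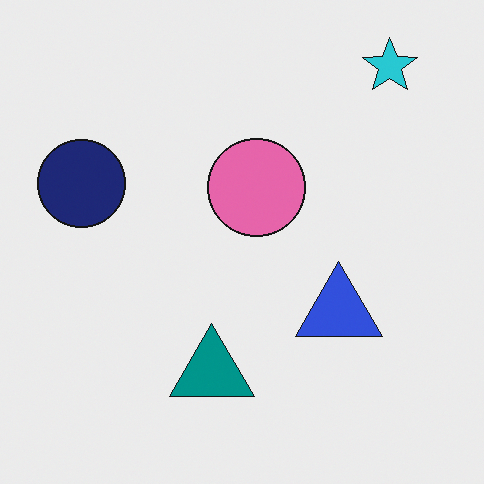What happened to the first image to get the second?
The image was flipped horizontally (left ↔ right).

The navy circle is in the right of the first image and the left of the second — shapes on opposite sides of the vertical midline have swapped in a mirror flip.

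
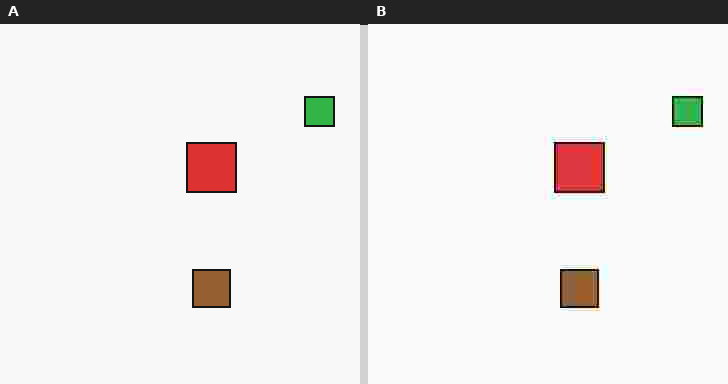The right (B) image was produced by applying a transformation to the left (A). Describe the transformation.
This is the original image heavily JPEG-compressed with obvious blocking artifacts.

Blocky 8×8 compression artifacts appear around shape edges and the flat background shows ringing — characteristic JPEG degradation.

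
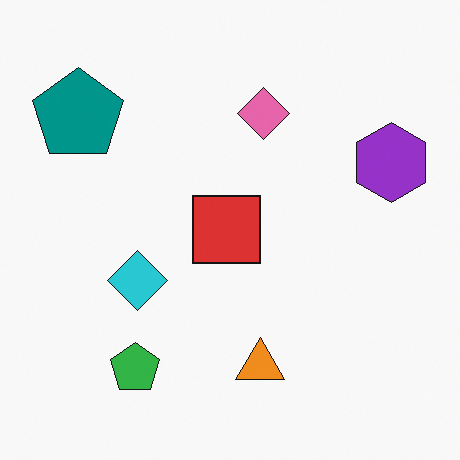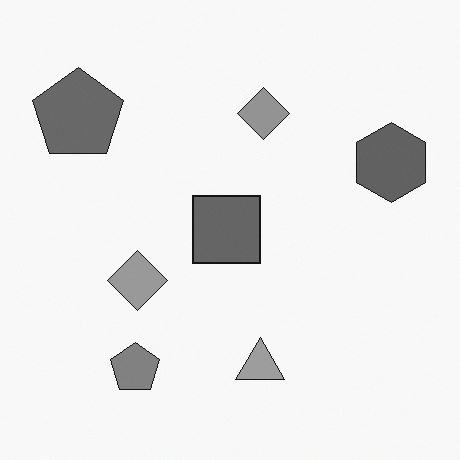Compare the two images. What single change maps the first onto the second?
Converted to grayscale.

All color is removed — every shape is now a shade of grey.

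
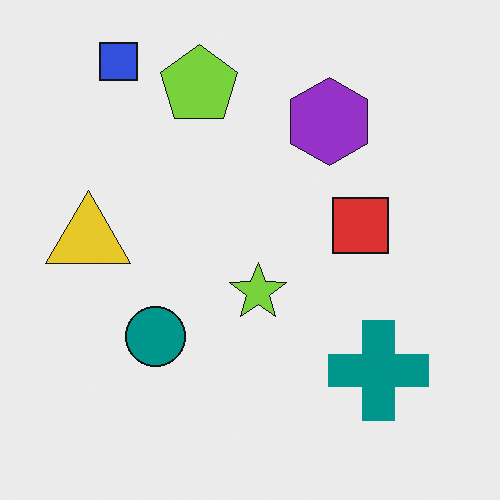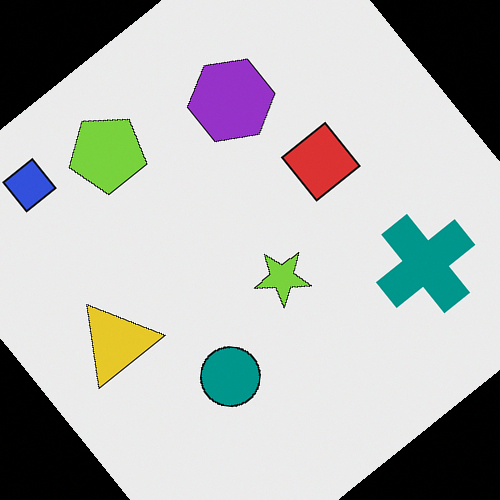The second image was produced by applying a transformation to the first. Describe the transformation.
The second image is the first rotated counter-clockwise by a large amount — several tens of degrees.

Every shape is tilted by the same angle and the image corners show triangular fill wedges — a whole-image rotation by a non-right angle.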